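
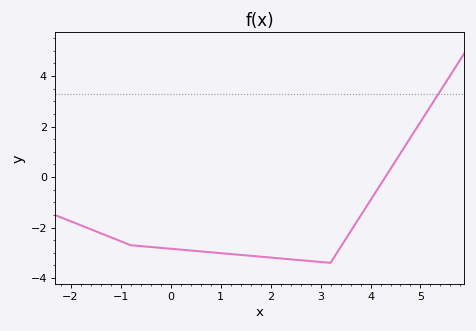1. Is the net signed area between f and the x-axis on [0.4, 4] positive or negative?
negative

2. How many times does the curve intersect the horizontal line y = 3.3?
1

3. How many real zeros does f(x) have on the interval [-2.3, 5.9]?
1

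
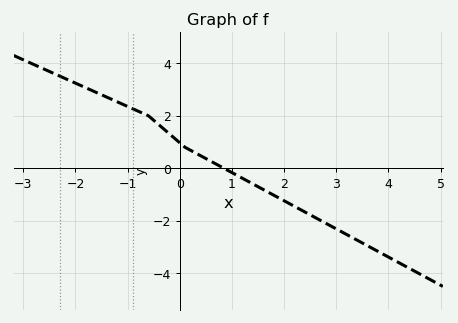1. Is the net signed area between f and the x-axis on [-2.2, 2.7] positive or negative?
positive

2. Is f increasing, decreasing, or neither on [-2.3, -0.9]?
decreasing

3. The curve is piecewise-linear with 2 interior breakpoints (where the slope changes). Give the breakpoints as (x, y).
(-0.6, 2); (0.1, 0.8)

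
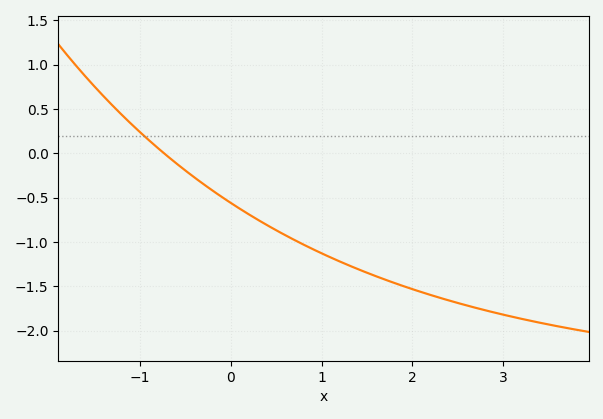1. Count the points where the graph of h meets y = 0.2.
1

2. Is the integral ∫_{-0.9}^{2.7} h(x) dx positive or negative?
negative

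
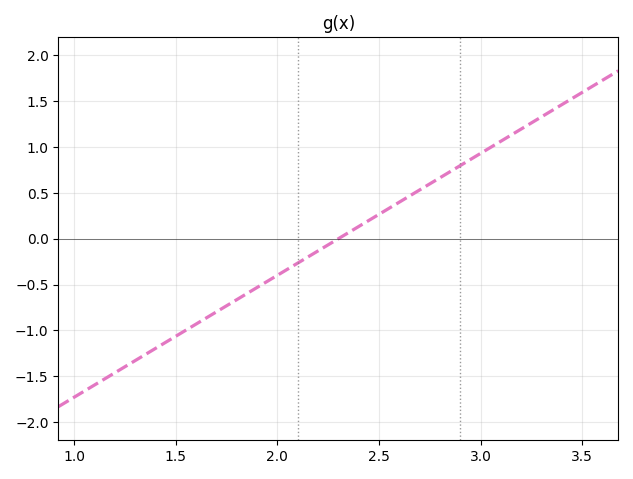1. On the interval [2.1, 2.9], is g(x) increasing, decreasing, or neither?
increasing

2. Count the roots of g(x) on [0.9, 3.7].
1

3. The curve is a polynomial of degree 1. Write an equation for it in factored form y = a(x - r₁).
y = 1.33(x - 2.3)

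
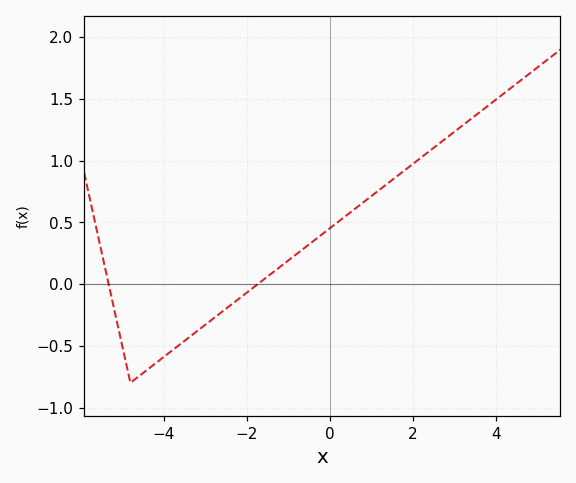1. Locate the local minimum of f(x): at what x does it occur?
-4.8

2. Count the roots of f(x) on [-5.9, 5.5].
2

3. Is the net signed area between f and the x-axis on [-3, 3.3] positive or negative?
positive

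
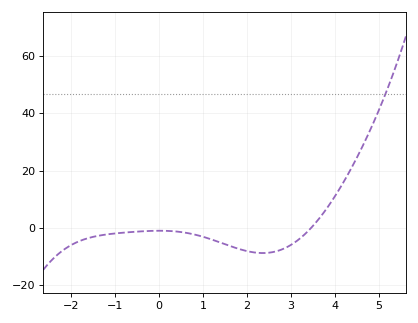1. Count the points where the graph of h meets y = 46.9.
1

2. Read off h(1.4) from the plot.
-6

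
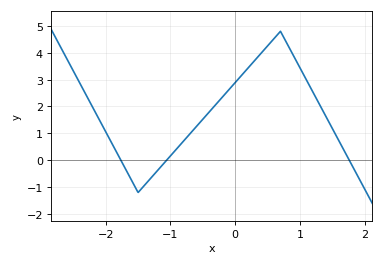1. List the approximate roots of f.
-1.8, -1.1, 1.8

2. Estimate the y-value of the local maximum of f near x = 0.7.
4.8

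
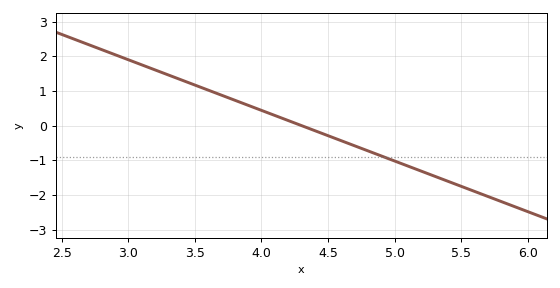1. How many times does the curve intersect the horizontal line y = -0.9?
1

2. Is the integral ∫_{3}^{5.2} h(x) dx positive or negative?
positive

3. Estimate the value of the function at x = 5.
-1.02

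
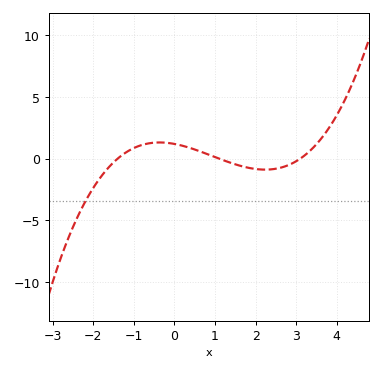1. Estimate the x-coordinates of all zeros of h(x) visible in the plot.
-1.4, 1, 3.2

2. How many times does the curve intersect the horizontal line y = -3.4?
1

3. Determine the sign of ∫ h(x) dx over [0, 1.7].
positive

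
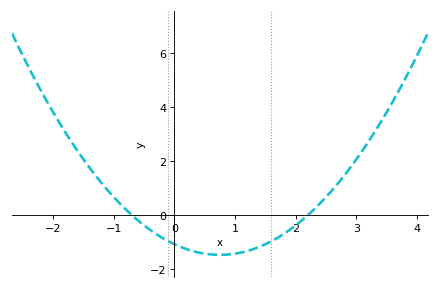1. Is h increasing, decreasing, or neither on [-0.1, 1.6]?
neither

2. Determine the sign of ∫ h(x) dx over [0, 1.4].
negative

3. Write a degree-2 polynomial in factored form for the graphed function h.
y = 0.7(x + 0.7)(x - 2.2)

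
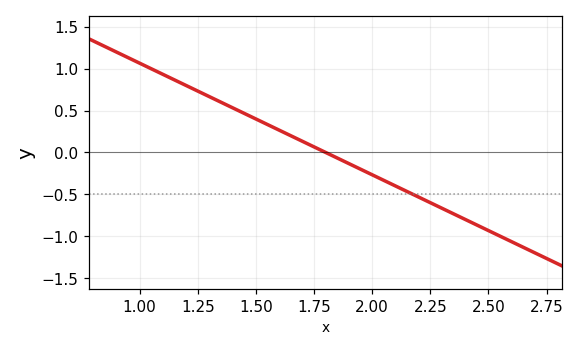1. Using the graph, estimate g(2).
-0.266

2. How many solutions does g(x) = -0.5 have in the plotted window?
1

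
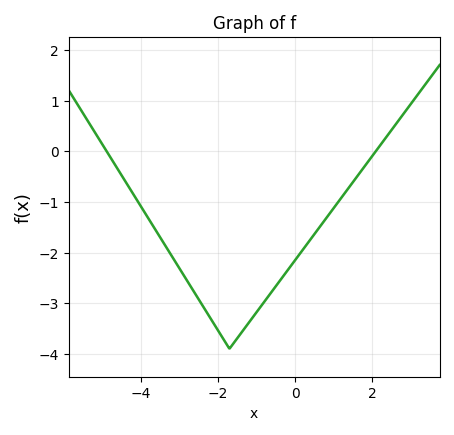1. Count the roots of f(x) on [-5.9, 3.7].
2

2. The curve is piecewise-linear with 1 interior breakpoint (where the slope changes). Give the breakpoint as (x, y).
(-1.7, -3.9)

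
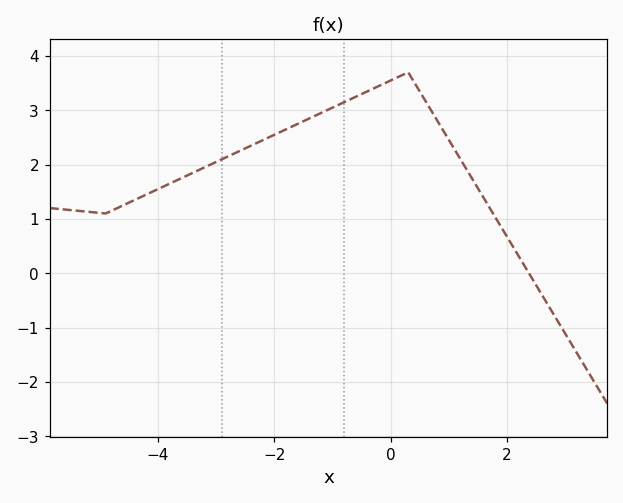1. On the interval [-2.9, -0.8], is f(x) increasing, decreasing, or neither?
increasing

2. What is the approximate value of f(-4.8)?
1.15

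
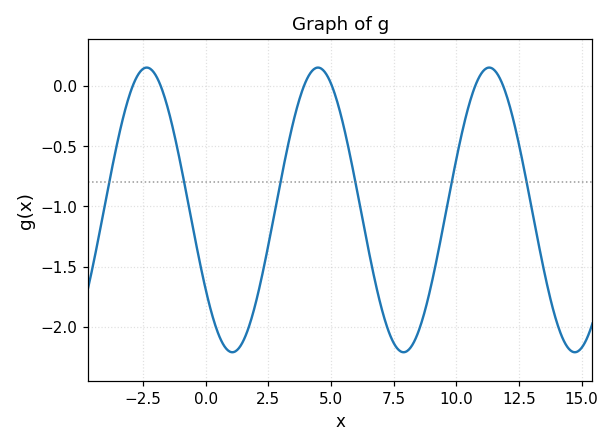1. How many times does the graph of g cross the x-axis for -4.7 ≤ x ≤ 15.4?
6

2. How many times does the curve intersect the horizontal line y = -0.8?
6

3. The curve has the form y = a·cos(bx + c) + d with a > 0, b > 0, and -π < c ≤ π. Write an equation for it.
y = 1.18cos(0.92x + 2.2) - 1.03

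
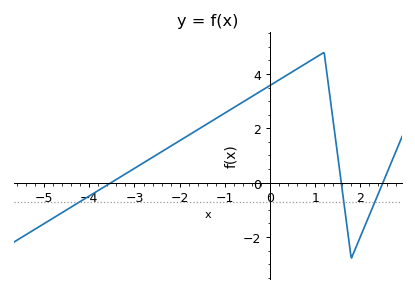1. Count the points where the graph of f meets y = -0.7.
3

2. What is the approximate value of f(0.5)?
4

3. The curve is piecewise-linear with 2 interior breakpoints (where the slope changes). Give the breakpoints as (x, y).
(1.2, 4.8); (1.8, -2.8)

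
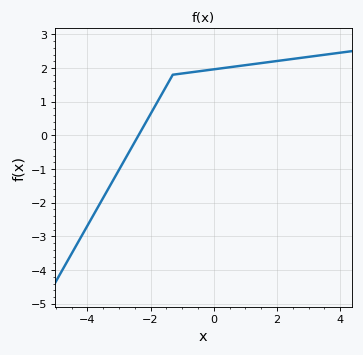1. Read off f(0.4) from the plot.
2.01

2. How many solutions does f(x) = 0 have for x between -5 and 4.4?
1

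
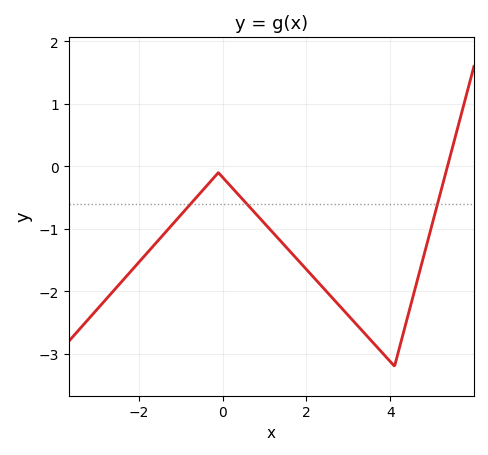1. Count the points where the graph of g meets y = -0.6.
3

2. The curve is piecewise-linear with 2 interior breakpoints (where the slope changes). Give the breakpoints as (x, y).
(-0.1, -0.1); (4.1, -3.2)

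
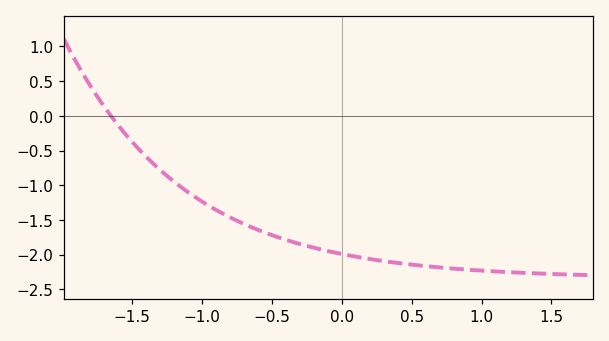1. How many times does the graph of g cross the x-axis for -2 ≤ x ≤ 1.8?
1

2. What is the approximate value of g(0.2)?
-2.06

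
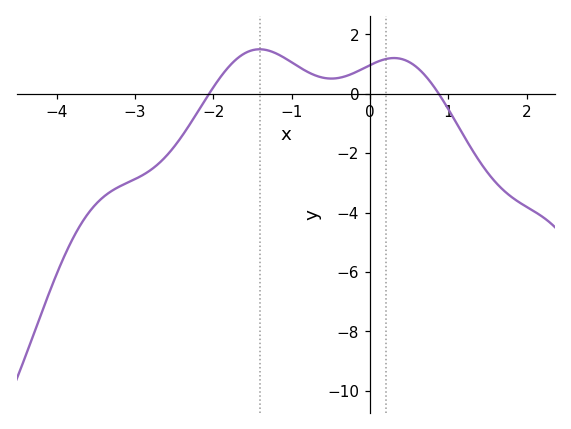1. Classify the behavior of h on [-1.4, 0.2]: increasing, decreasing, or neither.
neither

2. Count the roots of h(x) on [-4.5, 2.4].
2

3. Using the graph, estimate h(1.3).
-1.86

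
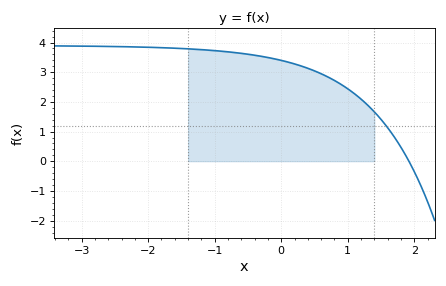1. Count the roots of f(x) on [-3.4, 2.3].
1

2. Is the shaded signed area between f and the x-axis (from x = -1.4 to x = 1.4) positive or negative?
positive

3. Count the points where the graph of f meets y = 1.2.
1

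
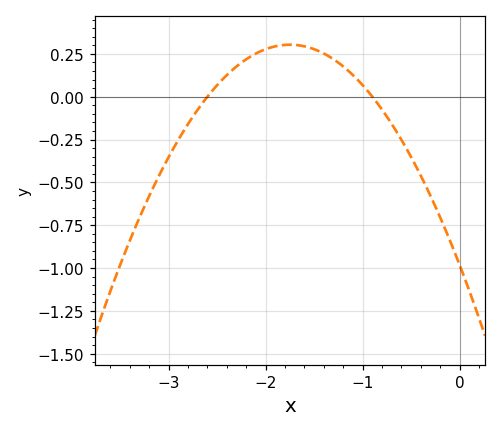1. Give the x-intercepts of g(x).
-2.6, -0.9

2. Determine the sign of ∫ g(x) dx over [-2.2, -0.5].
positive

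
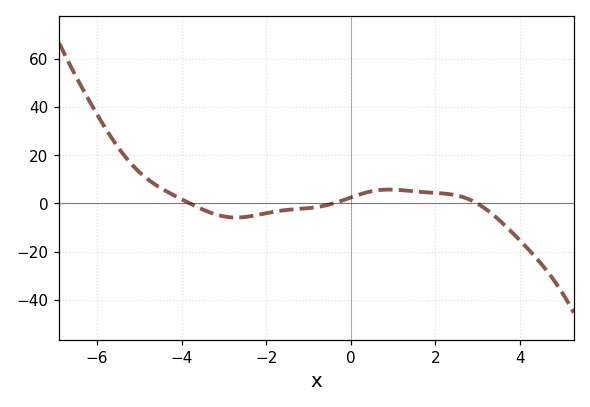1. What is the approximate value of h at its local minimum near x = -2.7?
-6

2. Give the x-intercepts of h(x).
-3.8, -0.4, 3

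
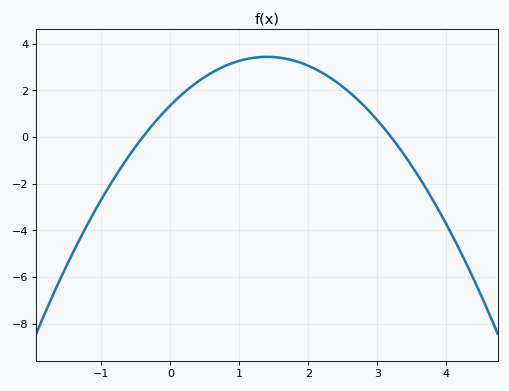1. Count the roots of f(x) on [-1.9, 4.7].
2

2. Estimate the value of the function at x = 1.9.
3.2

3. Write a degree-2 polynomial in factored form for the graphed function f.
y = -1.06(x + 0.4)(x - 3.2)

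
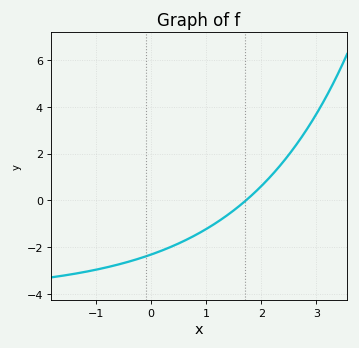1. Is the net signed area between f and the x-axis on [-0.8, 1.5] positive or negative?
negative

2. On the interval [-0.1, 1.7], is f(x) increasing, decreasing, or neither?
increasing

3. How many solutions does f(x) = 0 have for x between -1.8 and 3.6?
1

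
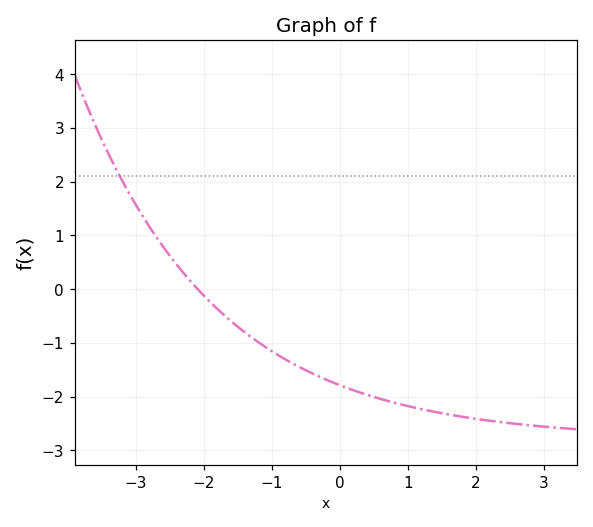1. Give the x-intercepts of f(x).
-2.1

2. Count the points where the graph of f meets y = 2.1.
1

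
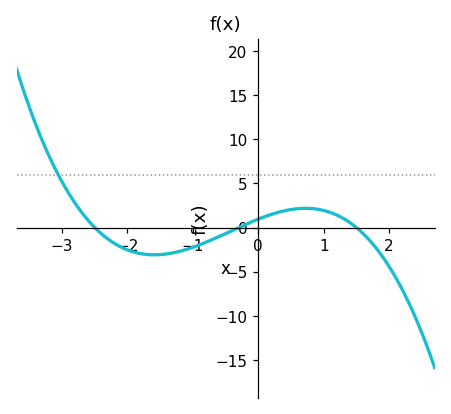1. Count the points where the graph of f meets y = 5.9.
1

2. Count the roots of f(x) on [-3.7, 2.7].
3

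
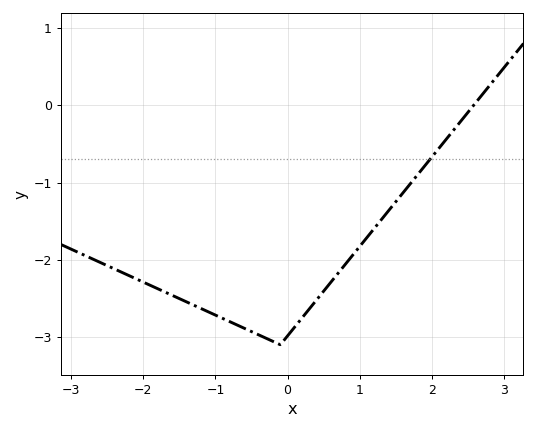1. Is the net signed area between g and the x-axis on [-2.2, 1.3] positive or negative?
negative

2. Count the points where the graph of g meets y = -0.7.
1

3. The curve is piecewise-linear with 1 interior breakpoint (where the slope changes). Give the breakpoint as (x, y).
(-0.1, -3.1)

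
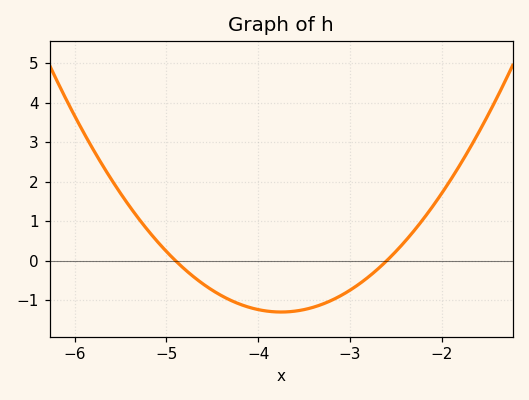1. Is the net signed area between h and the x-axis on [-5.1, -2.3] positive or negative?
negative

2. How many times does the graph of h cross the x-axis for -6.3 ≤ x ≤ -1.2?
2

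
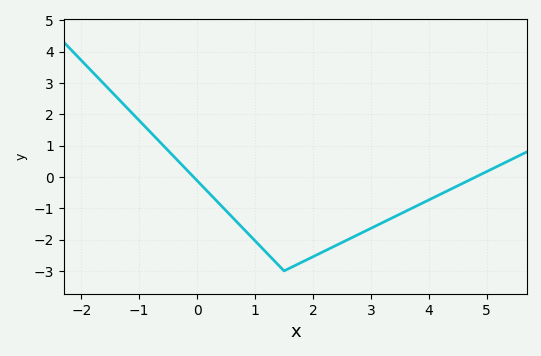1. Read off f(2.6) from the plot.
-2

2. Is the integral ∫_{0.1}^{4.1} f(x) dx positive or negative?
negative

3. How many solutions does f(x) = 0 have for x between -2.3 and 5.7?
2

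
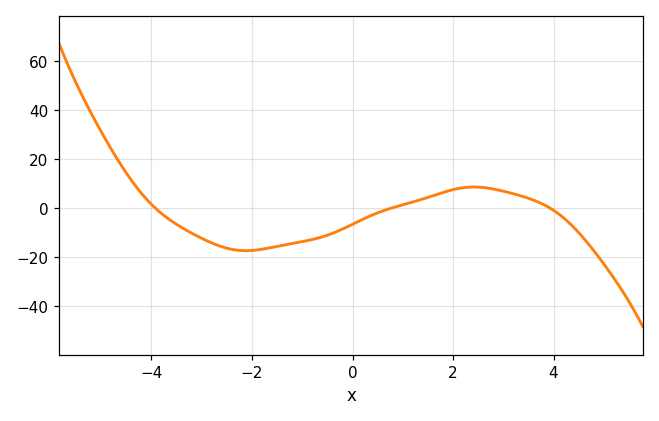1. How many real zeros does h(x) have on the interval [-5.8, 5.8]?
3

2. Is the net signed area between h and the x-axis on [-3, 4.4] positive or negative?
negative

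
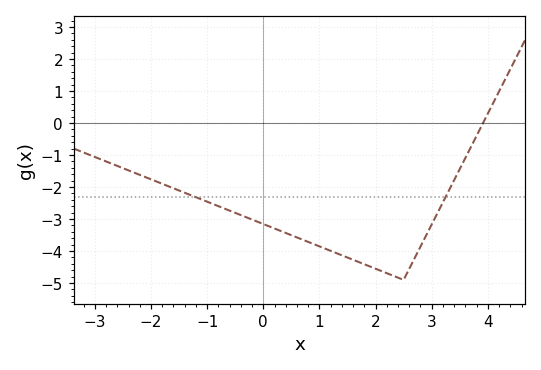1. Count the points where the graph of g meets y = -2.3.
2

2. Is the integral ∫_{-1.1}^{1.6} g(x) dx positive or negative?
negative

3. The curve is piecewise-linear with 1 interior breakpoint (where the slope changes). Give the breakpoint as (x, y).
(2.5, -4.9)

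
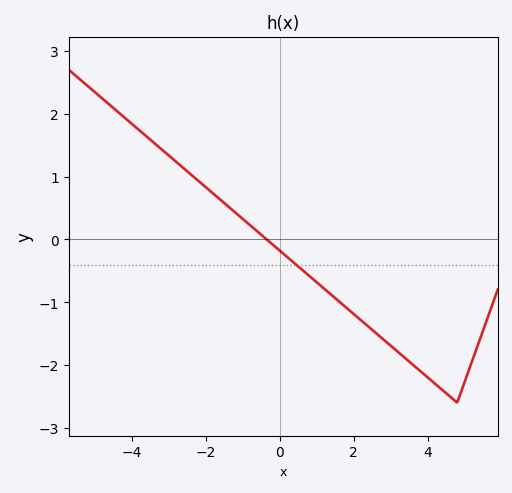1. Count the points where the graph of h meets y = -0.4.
1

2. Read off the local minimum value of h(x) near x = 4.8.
-2.6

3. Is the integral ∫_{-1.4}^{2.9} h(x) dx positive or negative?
negative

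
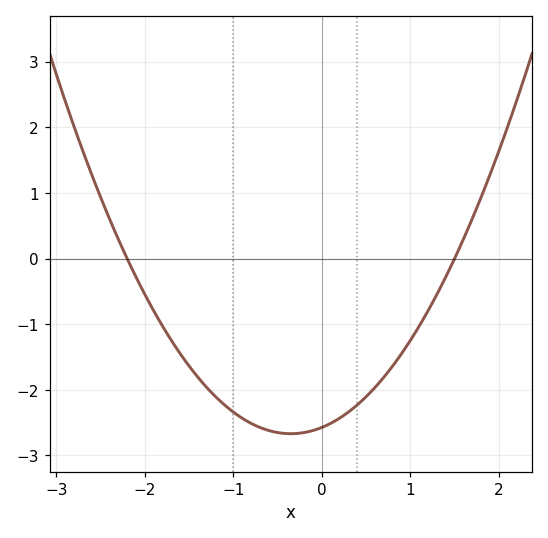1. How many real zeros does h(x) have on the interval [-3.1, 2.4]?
2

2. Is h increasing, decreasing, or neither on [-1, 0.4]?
neither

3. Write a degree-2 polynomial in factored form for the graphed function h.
y = 0.78(x + 2.2)(x - 1.5)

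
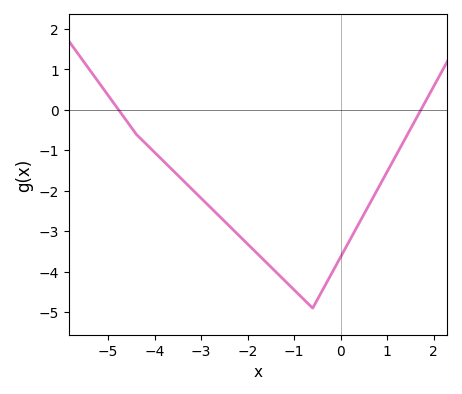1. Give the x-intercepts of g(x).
-4.8, 1.8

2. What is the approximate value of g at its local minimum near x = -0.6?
-4.9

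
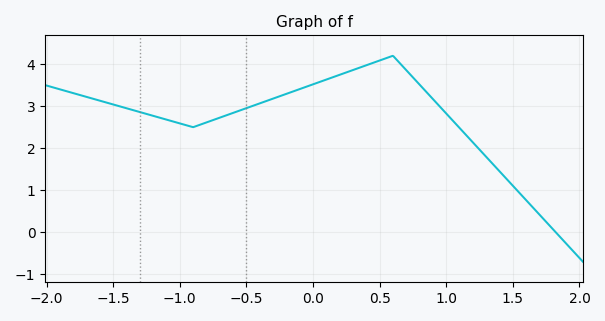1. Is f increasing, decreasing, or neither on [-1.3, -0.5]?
neither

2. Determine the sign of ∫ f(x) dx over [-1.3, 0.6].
positive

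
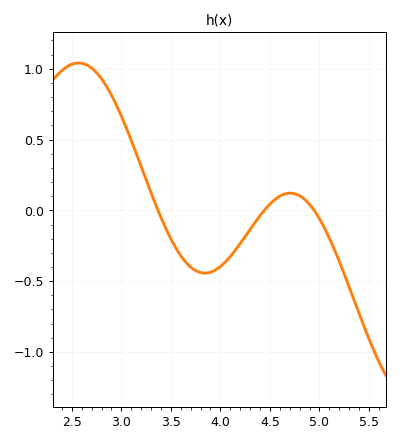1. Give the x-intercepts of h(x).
3.37, 4.44, 4.95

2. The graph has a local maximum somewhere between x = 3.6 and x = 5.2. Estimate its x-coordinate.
4.7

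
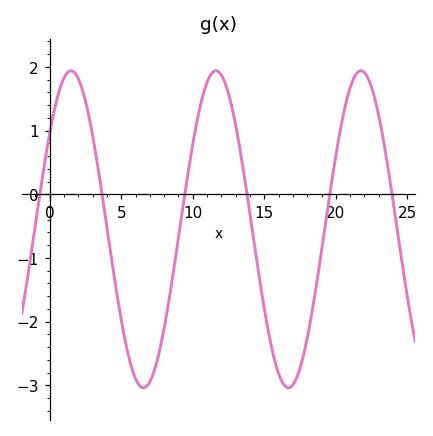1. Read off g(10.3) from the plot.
1.2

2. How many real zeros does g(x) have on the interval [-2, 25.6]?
6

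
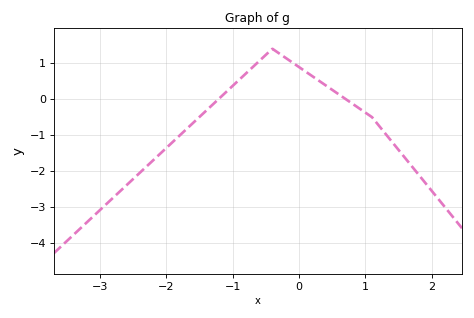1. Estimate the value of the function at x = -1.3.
-0.2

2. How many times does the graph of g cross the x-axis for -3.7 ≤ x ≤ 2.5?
2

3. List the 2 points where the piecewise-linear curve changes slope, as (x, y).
(-0.4, 1.4); (1.1, -0.5)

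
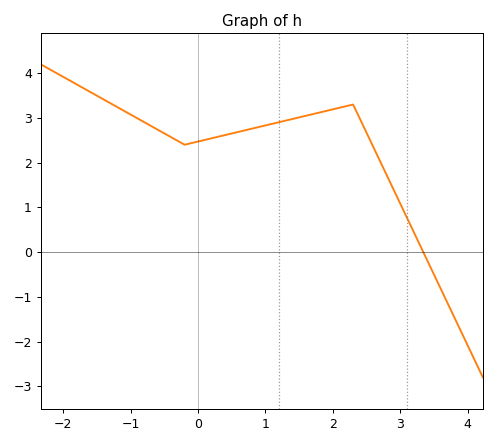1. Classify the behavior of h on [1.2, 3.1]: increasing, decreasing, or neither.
neither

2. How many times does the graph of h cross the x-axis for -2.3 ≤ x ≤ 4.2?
1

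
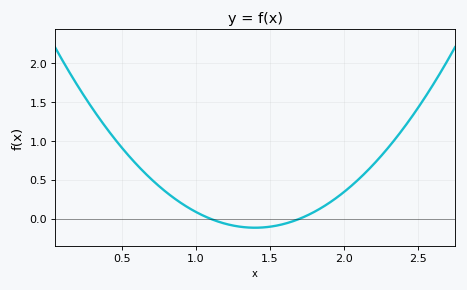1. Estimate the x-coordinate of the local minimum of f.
1.4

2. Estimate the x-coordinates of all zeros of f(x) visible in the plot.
1.1, 1.7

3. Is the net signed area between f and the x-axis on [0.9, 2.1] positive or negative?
positive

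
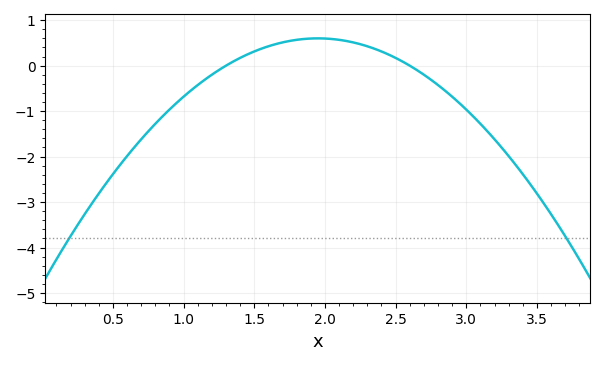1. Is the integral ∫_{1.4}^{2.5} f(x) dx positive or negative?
positive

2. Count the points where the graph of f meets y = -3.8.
2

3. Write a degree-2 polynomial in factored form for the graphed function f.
y = -1.42(x - 1.3)(x - 2.6)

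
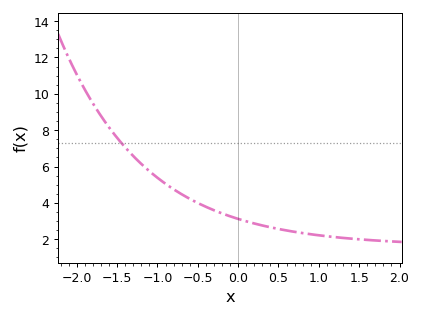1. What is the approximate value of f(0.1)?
2.99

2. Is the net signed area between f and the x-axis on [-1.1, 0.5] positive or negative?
positive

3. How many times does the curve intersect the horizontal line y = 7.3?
1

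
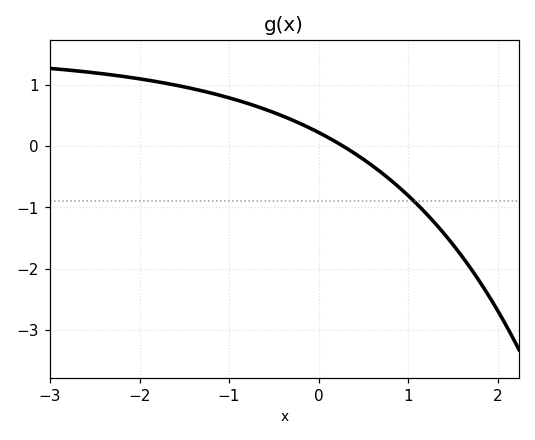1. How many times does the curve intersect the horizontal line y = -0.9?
1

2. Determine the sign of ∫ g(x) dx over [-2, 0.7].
positive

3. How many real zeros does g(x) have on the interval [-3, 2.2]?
1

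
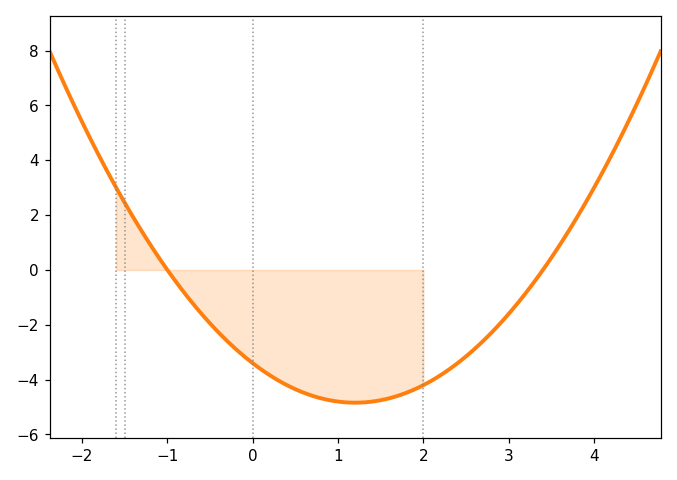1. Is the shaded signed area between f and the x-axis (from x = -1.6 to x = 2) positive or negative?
negative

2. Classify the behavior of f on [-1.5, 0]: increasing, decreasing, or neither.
decreasing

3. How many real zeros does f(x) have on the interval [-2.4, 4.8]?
2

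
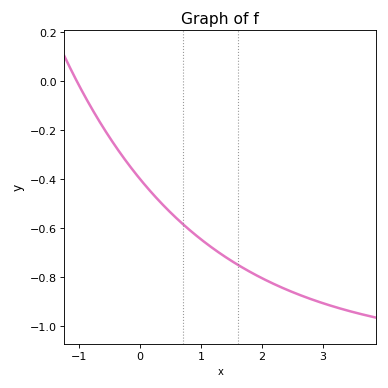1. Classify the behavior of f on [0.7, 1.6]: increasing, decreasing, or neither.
decreasing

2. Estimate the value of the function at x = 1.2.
-0.68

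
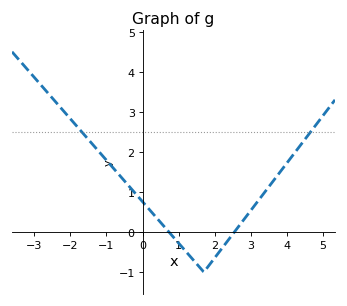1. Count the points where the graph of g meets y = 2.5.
2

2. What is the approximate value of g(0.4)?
0.345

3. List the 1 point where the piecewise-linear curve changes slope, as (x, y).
(1.7, -1)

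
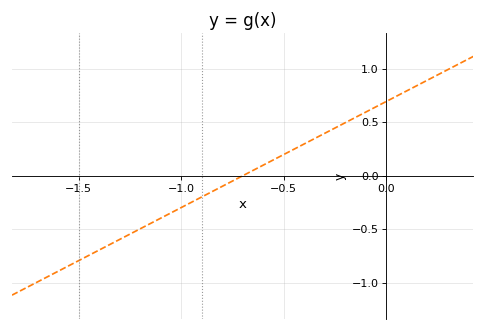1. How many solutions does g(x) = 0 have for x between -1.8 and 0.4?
1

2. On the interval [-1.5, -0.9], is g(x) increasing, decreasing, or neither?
increasing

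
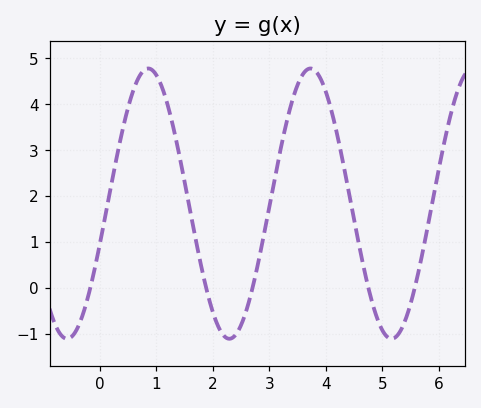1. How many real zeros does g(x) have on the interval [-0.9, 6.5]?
5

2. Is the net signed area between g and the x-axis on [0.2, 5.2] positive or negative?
positive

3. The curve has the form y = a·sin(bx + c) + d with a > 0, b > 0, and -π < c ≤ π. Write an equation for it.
y = 2.94sin(2.2x - 0.31) + 1.84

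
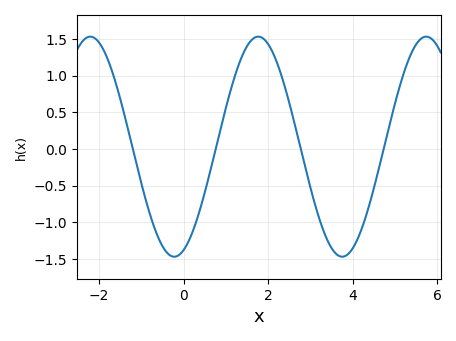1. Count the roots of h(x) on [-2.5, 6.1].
4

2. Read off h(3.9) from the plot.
-1.45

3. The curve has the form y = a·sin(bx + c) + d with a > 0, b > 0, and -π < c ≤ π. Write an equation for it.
y = 1.5sin(1.6x - 1.2) + 0.03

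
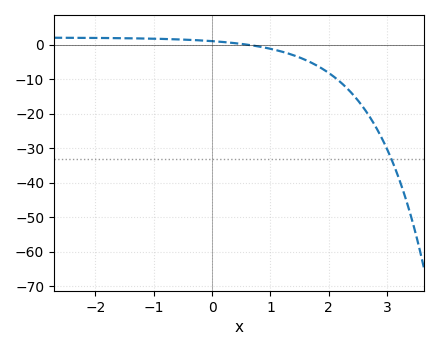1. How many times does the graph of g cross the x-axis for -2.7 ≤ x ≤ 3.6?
1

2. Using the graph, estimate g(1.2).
-2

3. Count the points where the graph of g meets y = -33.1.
1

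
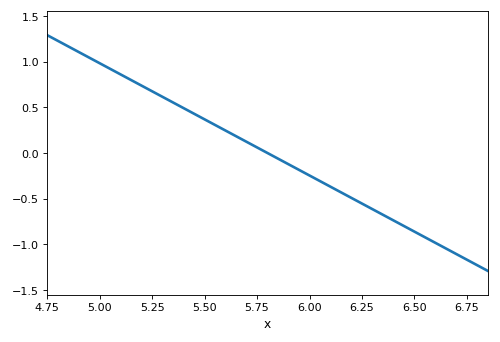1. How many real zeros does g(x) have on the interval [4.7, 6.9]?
1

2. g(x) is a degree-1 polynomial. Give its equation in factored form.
y = -1.23(x - 5.8)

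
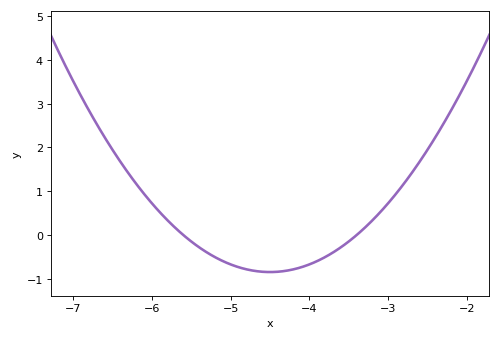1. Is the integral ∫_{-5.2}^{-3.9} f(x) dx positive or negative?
negative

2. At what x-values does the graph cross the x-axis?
-5.6, -3.4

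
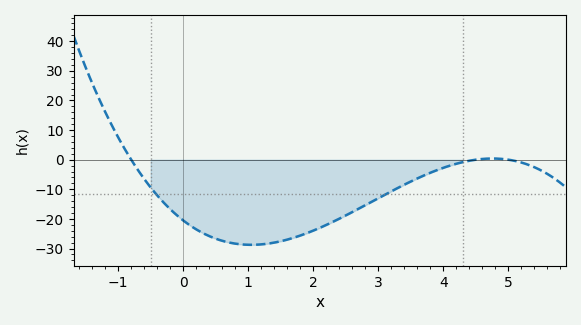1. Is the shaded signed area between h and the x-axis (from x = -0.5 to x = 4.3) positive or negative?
negative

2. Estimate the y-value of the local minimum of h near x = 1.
-29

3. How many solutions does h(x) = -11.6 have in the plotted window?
2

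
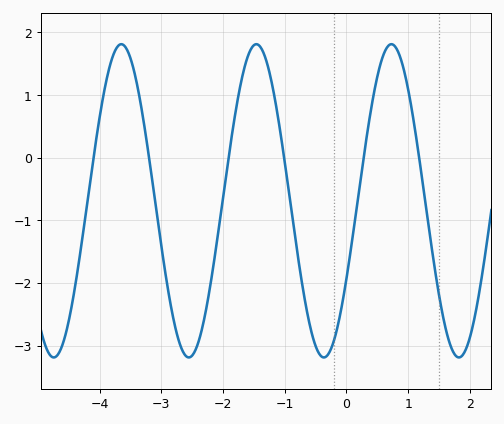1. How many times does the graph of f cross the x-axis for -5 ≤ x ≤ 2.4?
6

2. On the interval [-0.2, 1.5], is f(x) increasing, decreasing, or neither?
neither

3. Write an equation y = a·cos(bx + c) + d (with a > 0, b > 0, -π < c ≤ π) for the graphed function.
y = 2.5cos(2.87x - 2.09) - 0.69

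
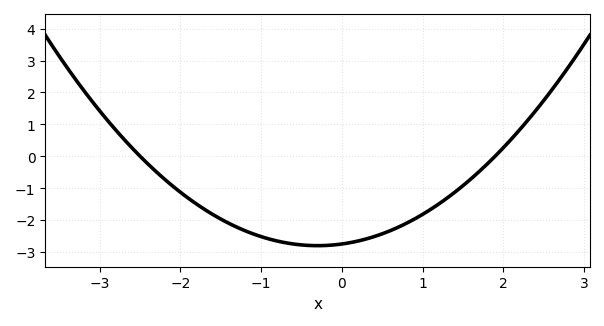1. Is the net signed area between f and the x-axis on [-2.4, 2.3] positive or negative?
negative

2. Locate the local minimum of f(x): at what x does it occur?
-0.3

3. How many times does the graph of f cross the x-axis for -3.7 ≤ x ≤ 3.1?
2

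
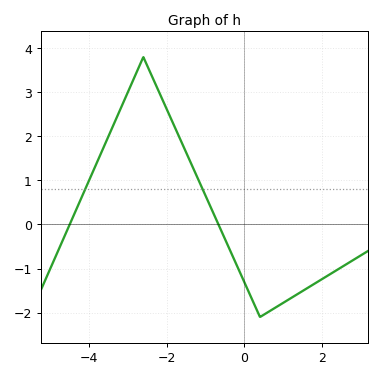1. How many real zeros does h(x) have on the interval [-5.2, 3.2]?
2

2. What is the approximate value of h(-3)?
3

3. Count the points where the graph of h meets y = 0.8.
2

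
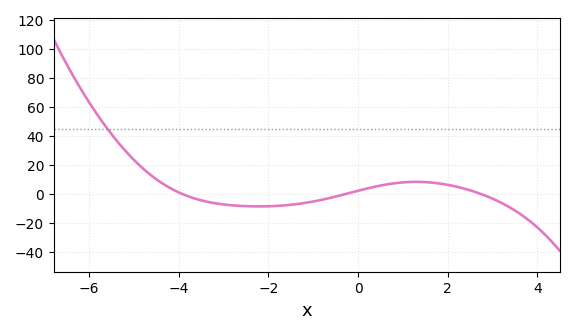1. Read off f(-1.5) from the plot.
-7.76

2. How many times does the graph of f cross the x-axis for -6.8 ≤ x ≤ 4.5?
3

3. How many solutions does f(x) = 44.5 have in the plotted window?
1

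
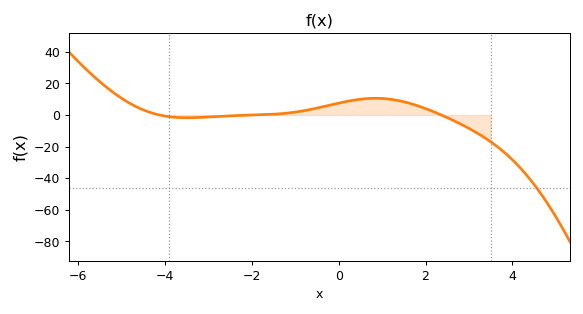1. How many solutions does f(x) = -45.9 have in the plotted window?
1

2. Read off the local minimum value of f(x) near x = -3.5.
-1.72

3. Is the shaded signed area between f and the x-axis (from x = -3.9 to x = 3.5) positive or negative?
positive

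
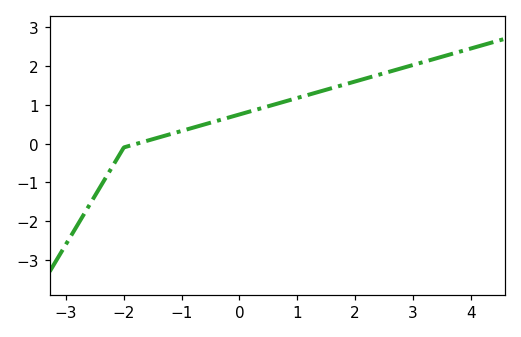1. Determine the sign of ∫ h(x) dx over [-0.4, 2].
positive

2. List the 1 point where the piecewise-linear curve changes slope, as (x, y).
(-2, -0.1)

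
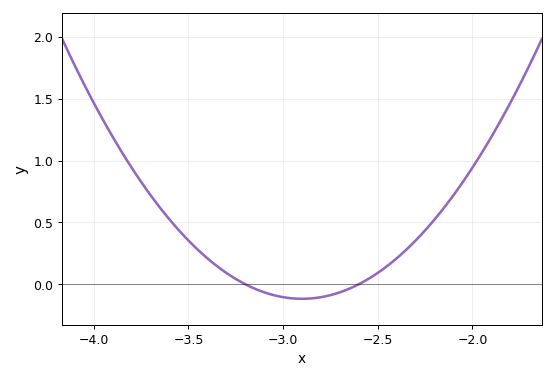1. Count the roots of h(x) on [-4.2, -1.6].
2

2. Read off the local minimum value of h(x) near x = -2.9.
-0.118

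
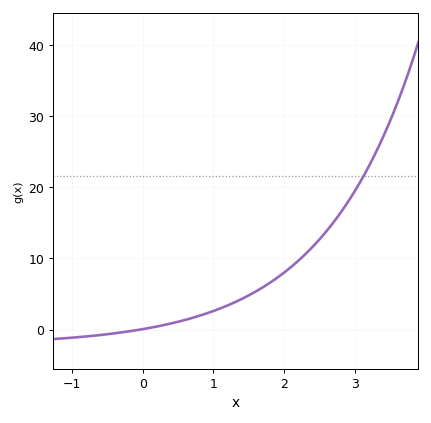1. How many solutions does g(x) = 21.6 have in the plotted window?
1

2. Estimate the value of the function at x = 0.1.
0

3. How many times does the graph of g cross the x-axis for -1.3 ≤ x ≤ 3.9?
1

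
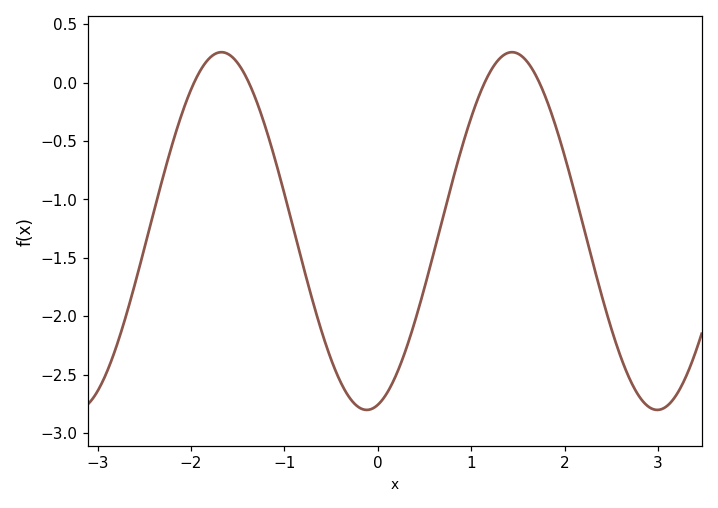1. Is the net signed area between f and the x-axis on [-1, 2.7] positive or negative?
negative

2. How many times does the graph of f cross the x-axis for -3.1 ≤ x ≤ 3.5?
4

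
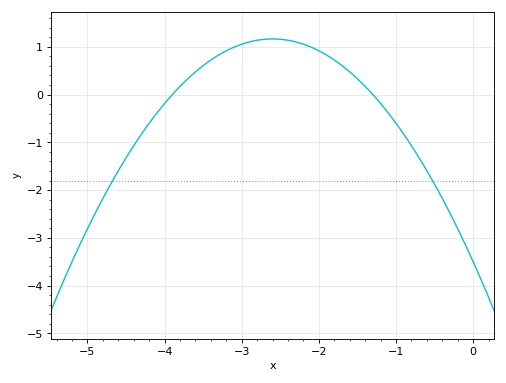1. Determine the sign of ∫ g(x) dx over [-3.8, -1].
positive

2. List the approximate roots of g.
-3.9, -1.3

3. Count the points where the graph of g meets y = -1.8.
2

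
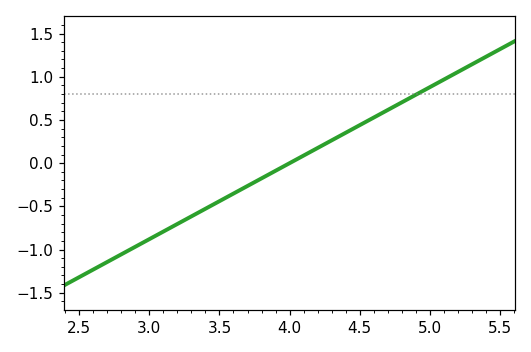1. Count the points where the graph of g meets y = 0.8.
1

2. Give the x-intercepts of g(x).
4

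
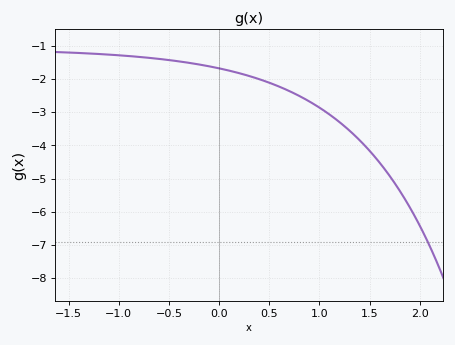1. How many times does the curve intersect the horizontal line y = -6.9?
1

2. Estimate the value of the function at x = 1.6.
-4.52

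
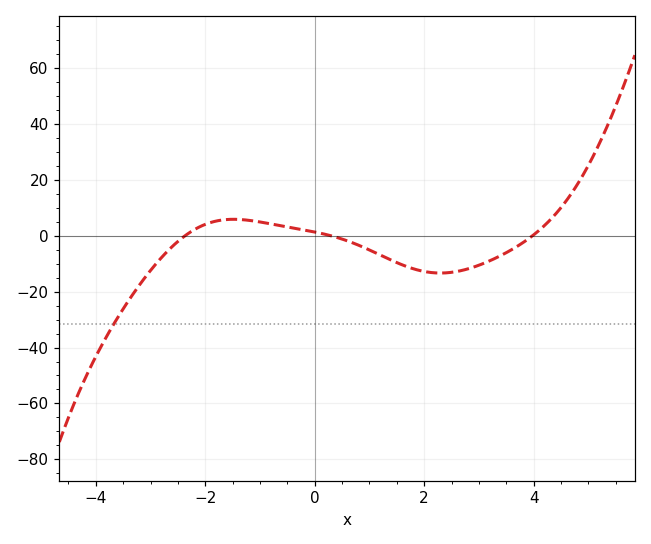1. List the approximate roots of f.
-2.37, 0.302, 3.98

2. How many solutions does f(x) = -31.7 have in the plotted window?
1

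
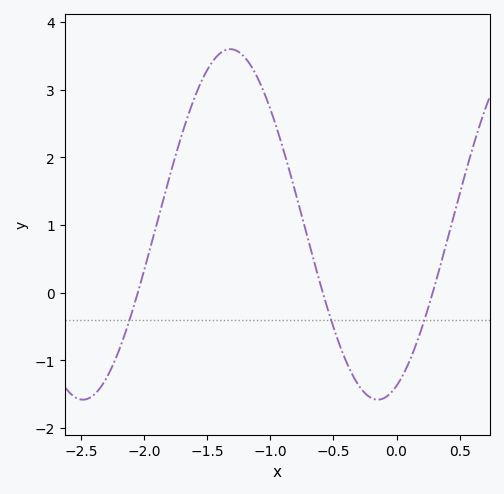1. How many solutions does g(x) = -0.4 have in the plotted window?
3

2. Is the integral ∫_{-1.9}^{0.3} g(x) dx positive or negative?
positive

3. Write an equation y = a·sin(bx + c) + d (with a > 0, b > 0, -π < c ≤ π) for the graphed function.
y = 2.59sin(2.7x - 1.2) + 1.01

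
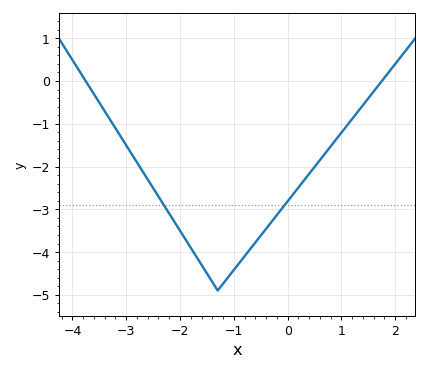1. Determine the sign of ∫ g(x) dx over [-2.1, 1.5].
negative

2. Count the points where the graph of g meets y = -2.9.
2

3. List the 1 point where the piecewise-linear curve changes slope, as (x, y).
(-1.3, -4.9)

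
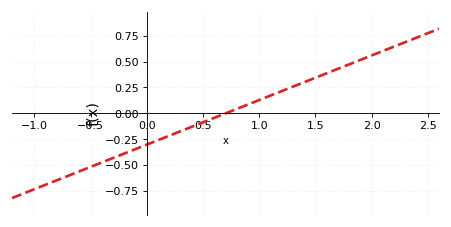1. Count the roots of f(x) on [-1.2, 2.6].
1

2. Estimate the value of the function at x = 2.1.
0.6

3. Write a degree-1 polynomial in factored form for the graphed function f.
y = 0.43(x - 0.7)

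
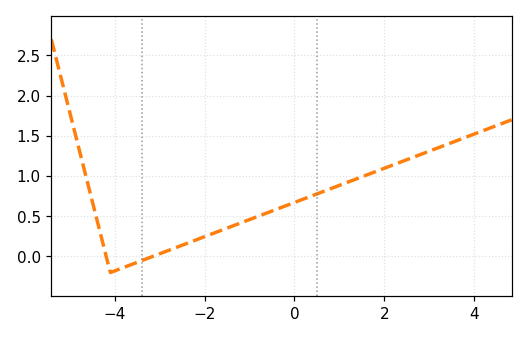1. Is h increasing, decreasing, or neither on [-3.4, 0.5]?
increasing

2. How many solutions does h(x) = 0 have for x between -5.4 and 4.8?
2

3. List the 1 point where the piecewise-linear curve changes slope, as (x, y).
(-4.1, -0.2)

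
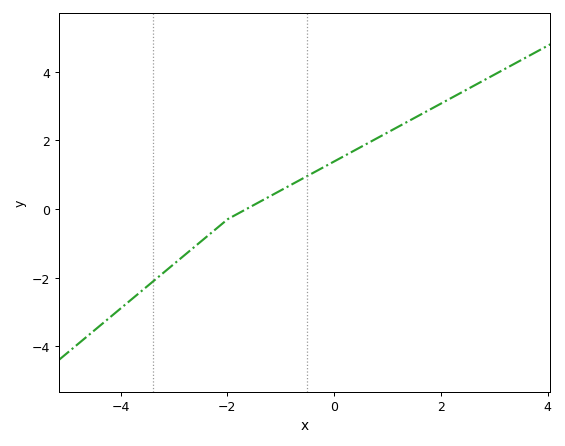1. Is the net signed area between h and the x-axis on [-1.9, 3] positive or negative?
positive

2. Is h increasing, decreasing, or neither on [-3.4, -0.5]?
increasing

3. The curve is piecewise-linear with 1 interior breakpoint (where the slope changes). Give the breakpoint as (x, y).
(-2, -0.3)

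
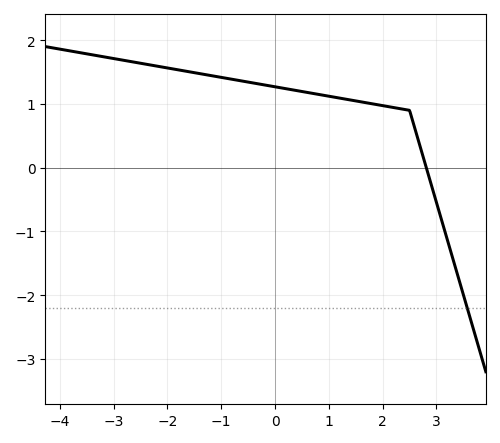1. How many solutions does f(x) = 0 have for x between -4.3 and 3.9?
1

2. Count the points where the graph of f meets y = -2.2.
1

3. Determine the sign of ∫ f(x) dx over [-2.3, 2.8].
positive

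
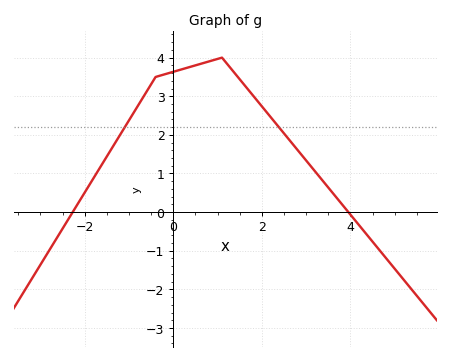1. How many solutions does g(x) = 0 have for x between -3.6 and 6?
2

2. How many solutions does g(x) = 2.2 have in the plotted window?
2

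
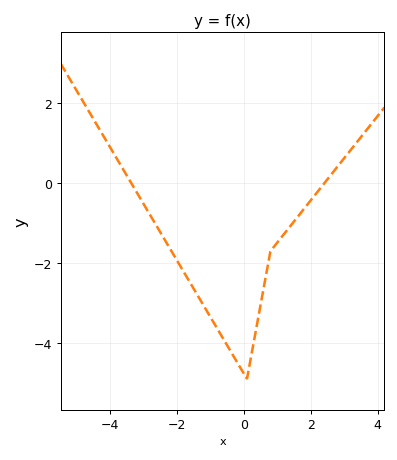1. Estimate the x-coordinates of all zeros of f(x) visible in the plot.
-3.35, 2.41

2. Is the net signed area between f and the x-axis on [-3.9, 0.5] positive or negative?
negative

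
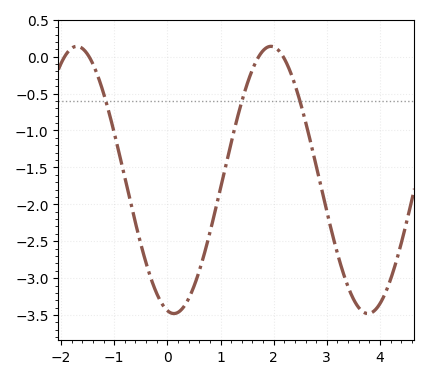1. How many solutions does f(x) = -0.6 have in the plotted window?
3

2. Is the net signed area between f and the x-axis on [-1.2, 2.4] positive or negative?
negative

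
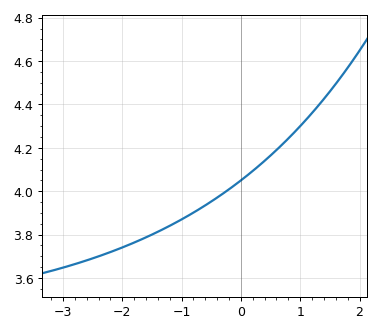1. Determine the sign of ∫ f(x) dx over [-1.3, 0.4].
positive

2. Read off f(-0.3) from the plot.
3.99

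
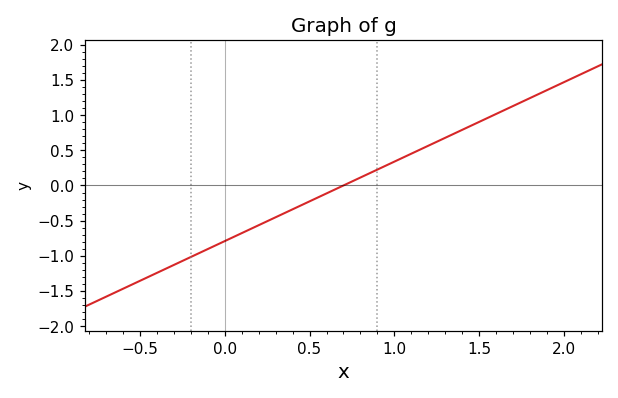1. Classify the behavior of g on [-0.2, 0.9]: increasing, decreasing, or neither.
increasing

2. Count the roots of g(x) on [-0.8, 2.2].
1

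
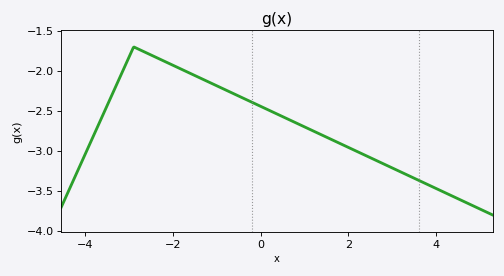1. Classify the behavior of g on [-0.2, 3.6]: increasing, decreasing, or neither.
decreasing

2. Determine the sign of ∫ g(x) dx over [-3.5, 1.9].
negative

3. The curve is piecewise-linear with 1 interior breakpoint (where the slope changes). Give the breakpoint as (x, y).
(-2.9, -1.7)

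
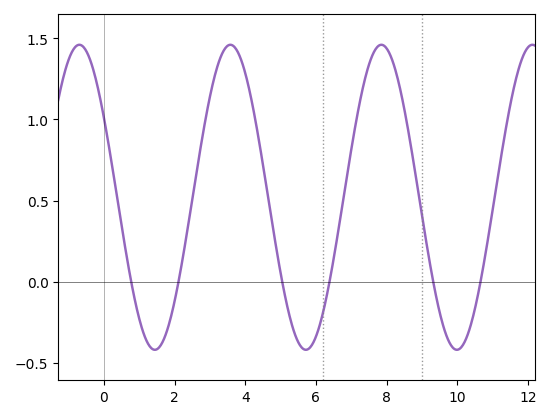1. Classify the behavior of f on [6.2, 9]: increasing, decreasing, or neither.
neither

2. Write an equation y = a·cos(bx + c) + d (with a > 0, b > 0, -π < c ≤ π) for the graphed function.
y = 0.94cos(1.47x + 1.02) + 0.52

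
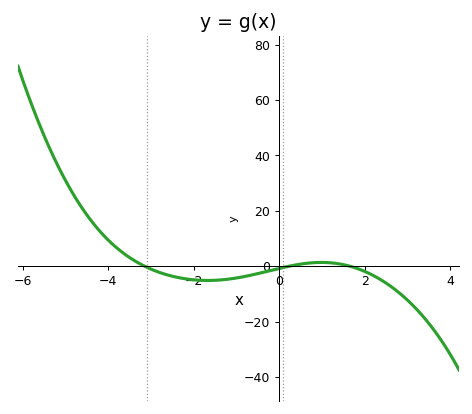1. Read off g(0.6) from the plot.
0.996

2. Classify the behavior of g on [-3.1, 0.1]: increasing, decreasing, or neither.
neither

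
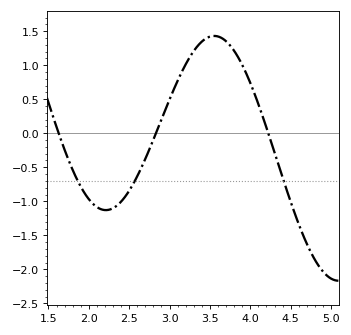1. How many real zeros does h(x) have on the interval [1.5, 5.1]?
3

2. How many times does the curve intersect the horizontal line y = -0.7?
3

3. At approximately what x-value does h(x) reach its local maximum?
3.55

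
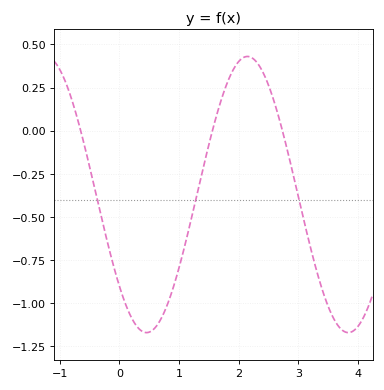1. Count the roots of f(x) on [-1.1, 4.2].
3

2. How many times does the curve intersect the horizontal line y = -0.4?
3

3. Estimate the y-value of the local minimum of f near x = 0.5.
-1.17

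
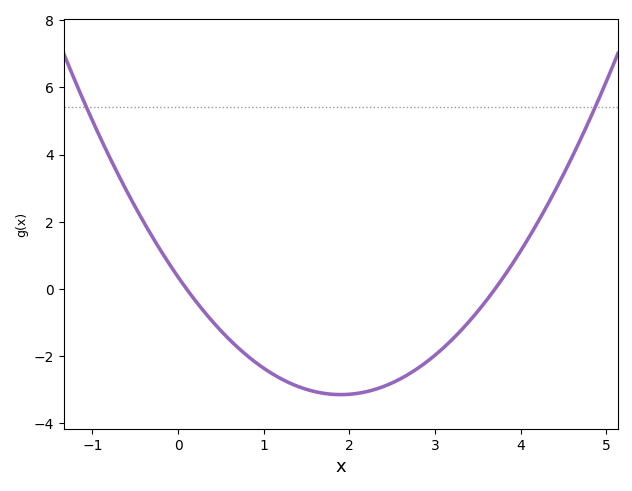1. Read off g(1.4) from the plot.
-2.9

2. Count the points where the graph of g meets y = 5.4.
2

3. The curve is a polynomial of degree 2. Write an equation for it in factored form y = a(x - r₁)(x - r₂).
y = 0.97(x - 0.1)(x - 3.7)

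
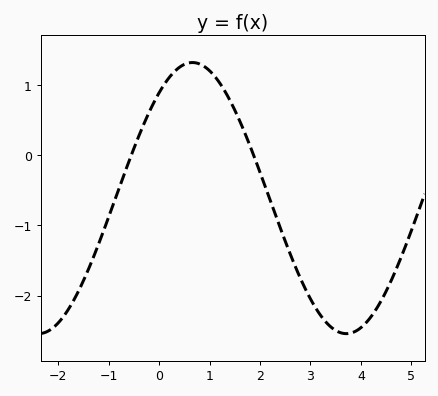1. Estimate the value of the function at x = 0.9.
1.3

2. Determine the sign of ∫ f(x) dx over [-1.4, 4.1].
negative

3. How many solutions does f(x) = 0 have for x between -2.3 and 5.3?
2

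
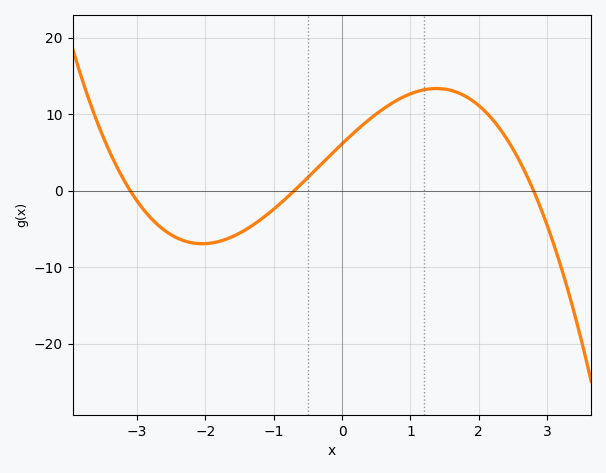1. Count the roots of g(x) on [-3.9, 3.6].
3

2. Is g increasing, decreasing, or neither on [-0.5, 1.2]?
increasing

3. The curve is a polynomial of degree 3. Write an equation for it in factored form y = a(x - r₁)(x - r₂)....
y = -1.01(x + 3.1)(x + 0.7)(x - 2.8)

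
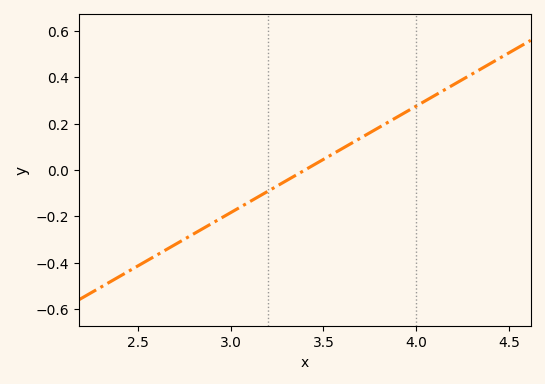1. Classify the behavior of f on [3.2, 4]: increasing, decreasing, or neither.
increasing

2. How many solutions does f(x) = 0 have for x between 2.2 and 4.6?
1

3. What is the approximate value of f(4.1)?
0.32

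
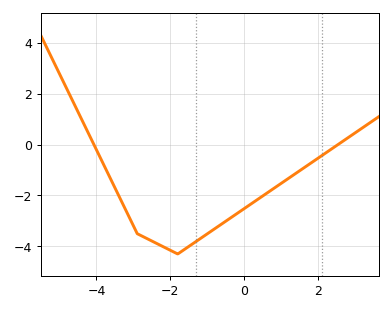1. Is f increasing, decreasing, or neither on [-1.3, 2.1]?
increasing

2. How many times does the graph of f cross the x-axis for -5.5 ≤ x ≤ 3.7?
2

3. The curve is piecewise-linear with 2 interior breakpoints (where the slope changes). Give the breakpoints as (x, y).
(-2.9, -3.5); (-1.8, -4.3)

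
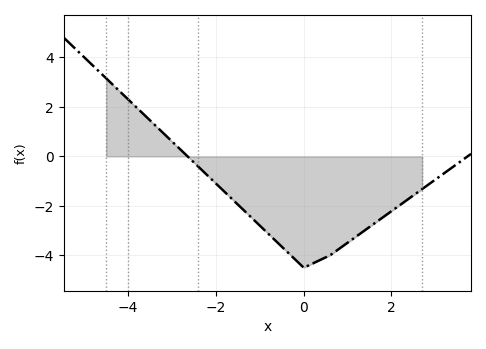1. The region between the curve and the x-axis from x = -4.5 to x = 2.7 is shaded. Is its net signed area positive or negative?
negative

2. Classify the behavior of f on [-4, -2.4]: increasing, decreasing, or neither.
decreasing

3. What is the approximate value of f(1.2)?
-3.23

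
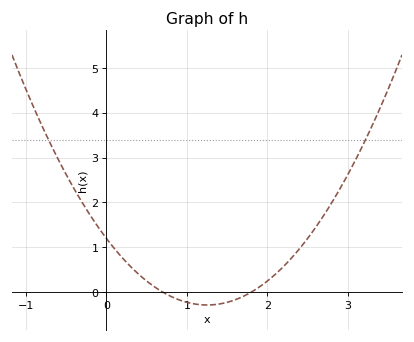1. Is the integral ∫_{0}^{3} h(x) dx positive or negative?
positive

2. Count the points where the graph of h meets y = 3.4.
2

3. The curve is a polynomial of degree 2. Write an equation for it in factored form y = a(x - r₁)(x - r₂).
y = 0.95(x - 0.7)(x - 1.8)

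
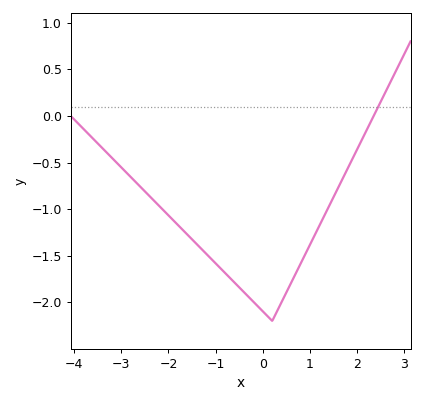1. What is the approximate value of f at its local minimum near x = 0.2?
-2.2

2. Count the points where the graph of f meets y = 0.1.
1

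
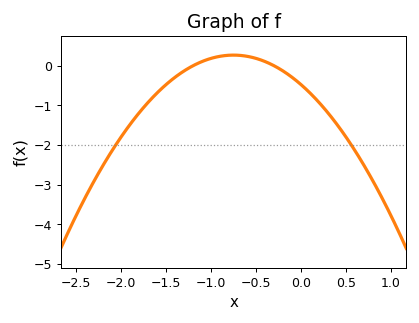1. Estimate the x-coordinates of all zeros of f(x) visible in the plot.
-1.2, -0.3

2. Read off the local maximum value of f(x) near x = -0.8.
0.3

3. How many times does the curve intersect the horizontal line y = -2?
2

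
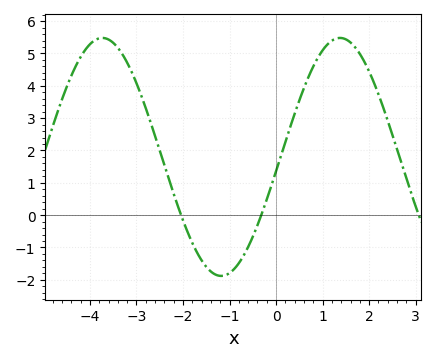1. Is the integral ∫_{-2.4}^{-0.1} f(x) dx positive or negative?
negative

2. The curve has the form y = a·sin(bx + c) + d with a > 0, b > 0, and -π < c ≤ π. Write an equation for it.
y = 3.68sin(1.2x - 0.12) + 1.8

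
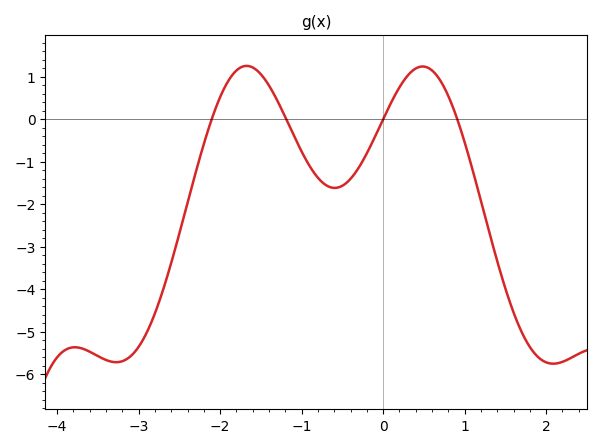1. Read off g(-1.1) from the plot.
-0.364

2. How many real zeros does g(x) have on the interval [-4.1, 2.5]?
4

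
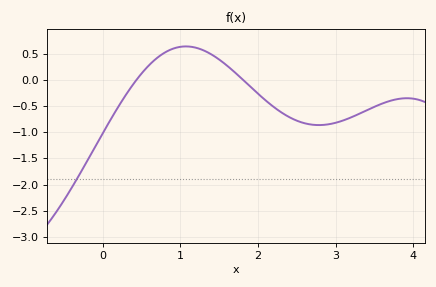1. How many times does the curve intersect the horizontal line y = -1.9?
1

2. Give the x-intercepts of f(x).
0.4, 1.8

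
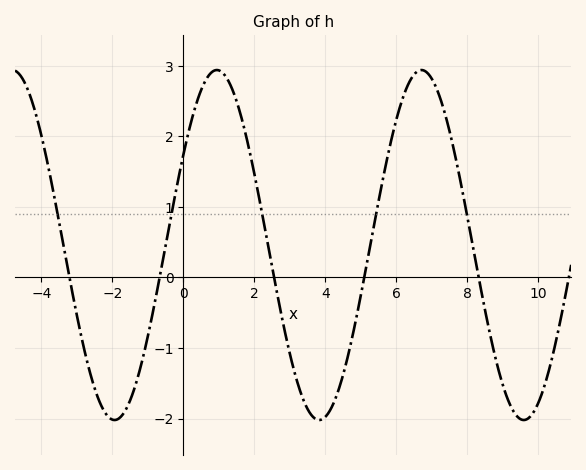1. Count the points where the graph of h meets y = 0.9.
5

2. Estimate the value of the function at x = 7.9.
1.13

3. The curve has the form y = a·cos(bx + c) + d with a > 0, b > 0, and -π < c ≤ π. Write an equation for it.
y = 2.48cos(1.09x - 1.03) + 0.46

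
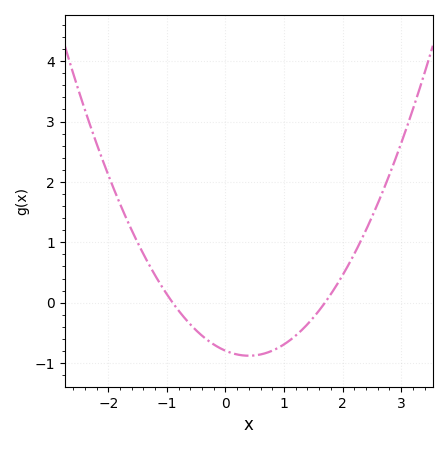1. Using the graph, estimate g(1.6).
-0.1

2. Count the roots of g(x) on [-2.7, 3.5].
2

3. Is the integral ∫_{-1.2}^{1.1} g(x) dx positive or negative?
negative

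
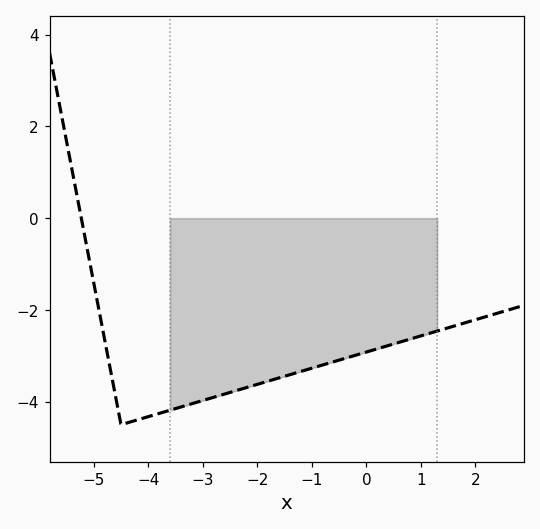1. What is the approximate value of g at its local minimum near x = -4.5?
-4.5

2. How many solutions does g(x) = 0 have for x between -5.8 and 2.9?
1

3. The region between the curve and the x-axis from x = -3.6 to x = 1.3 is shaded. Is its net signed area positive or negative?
negative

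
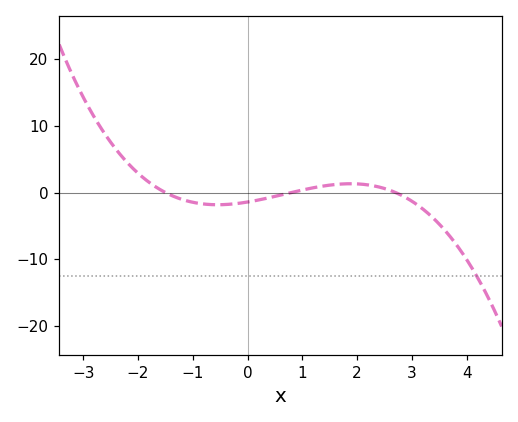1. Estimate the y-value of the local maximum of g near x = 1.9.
1.32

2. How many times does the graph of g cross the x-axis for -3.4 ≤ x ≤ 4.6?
3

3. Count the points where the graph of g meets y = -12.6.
1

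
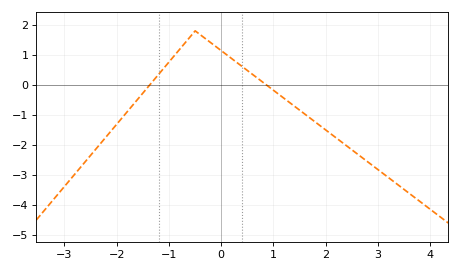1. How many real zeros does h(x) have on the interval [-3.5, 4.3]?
2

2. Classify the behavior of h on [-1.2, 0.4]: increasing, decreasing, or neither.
neither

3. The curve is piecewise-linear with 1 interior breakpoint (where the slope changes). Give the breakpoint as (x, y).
(-0.5, 1.8)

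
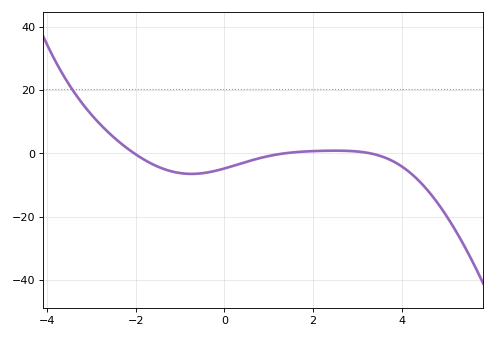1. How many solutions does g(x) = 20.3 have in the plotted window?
1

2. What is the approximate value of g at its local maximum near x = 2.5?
0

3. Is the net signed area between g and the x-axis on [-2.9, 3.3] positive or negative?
negative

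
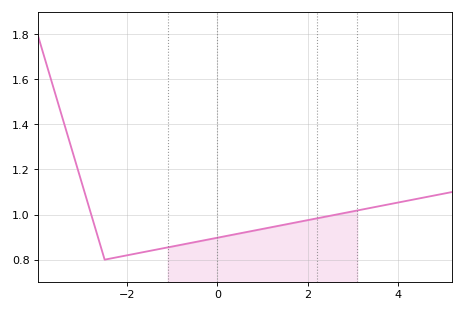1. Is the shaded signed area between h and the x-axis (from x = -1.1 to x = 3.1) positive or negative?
positive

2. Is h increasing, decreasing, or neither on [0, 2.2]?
increasing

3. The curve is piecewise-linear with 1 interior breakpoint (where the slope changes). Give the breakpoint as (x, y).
(-2.5, 0.8)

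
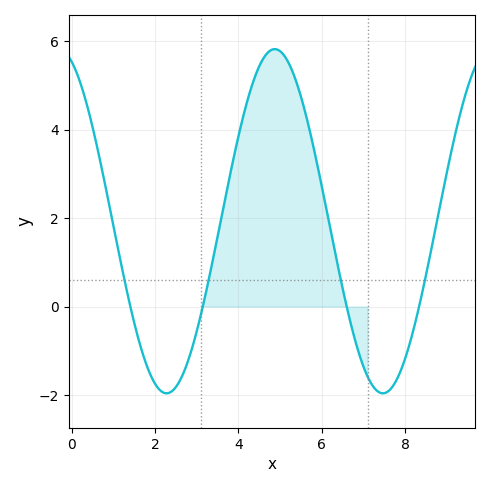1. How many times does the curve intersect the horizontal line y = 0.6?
4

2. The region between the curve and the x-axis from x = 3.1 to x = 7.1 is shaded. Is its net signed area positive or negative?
positive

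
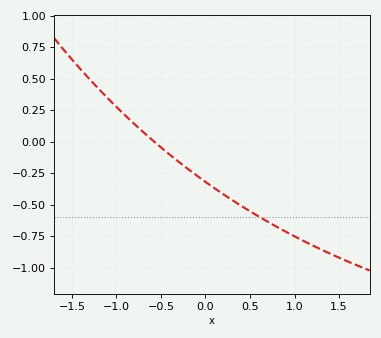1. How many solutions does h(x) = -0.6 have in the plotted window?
1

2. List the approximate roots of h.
-0.576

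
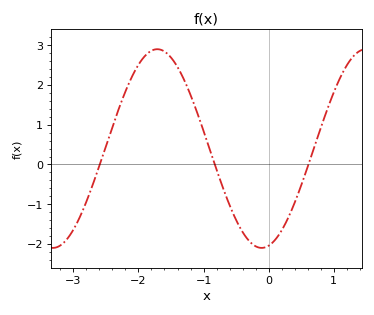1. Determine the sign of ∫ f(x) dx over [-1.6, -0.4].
positive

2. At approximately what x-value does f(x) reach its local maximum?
-1.71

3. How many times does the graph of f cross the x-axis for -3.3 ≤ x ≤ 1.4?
3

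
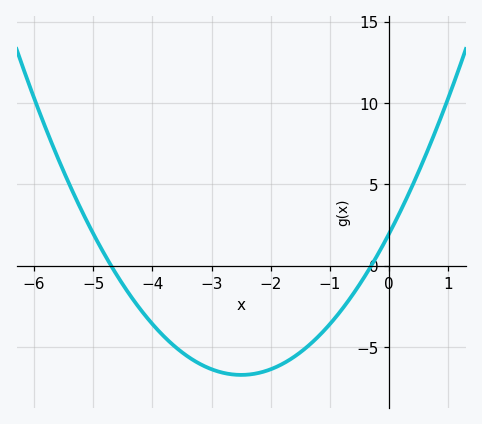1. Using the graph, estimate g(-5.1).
2.5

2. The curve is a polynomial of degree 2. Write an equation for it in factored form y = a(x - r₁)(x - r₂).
y = 1.39(x + 4.7)(x + 0.3)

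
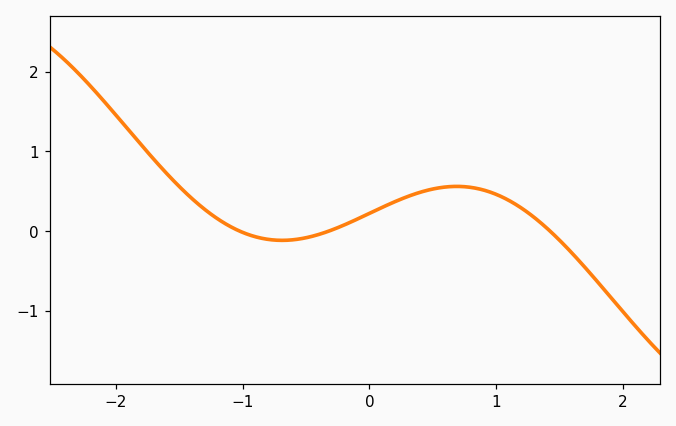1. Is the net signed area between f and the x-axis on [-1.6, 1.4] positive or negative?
positive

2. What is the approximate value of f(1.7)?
-0.451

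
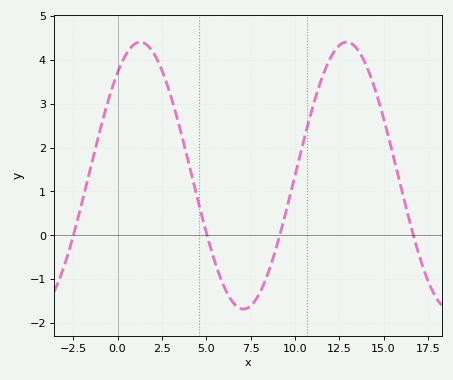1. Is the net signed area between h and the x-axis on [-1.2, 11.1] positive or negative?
positive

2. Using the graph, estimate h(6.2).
-1.33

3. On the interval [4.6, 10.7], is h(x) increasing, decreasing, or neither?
neither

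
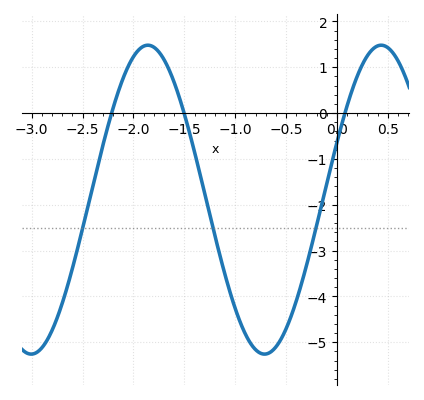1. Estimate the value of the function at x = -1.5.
-0.022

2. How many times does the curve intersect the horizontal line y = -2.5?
3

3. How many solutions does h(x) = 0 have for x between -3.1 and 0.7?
3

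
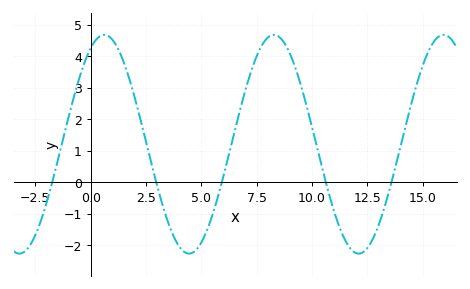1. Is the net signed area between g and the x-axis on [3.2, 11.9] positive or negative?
positive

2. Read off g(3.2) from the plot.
-0.6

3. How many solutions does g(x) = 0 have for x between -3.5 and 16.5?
5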